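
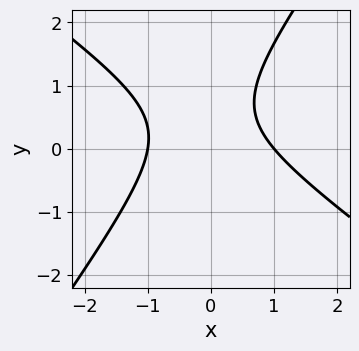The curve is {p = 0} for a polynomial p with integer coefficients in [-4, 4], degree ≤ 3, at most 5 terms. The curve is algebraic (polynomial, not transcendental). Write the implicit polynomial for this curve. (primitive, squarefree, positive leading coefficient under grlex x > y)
(a) deg p = 2.
(b) From the visible intercepts: the curve avoids every integer y-axis point in the box; among the integer gridlines, it crosses the x-axis at x ∈ {-1, 1}.
(c) These observations pin down the coefficients.

3*x^2 + 2*x*y - 3*y^2 + 3*y - 3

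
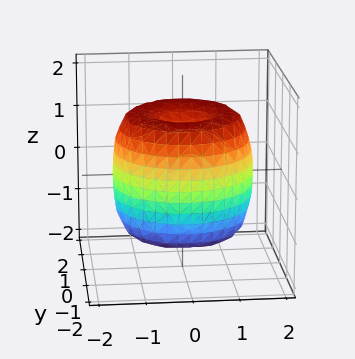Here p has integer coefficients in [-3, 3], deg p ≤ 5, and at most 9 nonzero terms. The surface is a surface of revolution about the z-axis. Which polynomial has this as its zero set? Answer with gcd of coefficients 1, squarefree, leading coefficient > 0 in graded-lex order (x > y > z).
x^4 + 2*x^2*y^2 + y^4 - 2*x^2 - 2*y^2 + z^2 - 1

1. Degree: no degree-3 surface has this shape, so deg p = 4.
2. Symmetries: every cross-section ⟂ z is a circle, so x, y appear only via x² + y².
3. From the visible intercepts: a circular section at z = 1 has radius between 1 and 2; among the integer gridlines, it crosses the z-axis at z ∈ {-1, 1}.
4. The integer polynomial consistent with all of this is the stated p.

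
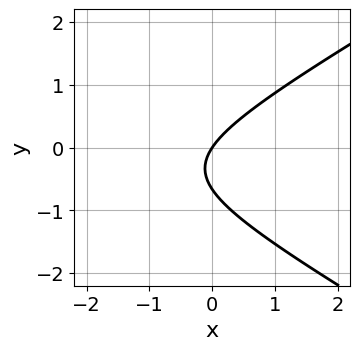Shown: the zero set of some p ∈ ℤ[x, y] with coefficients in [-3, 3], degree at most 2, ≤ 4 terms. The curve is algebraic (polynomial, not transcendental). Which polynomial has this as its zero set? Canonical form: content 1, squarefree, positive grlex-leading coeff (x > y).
x^2 - 3*y^2 + 3*x - 2*y

deg p = 2. The shape is more complex than any degree-1 curve.
Against the integer gridlines: one y-axis crossing is at y = 0; it meets the x-axis at x = 0 (among the integer gridlines).
These observations pin down the coefficients.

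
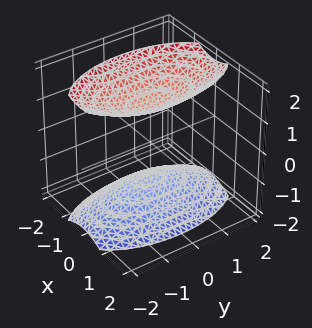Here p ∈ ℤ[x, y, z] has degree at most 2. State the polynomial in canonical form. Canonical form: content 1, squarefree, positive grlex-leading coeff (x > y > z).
3*x^2 + y^2 - 2*z^2 + 3

The picture has 2 separate pieces. Treating them together as one polynomial.
The degree is 2 — two separate bowl-shaped sheets opening away from each other; a quadric.
Symmetries: the z ↦ −z reflection is a symmetry, so z appears only in even powers; it's symmetric under x → −x, forcing even powers of x; mirror symmetry y ↦ −y ⇒ only even powers of y.
Observable constraints: no y-intercept at any integer in the box; the surface avoids every integer x-axis point in the box.
Fitting integer coefficients to these (and the overall shape) gives p.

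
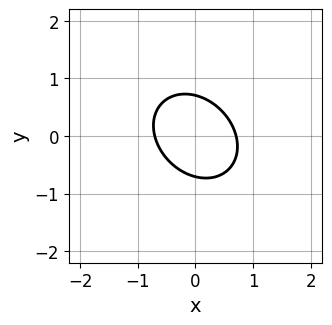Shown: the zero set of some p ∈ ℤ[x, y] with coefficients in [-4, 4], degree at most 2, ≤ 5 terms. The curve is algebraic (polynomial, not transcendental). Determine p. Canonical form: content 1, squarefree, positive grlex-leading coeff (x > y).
2*x^2 + x*y + 2*y^2 - 1

First, deg p = 2. No degree-1 curve has this shape.
Finally, solving for integer coefficients yields p as stated.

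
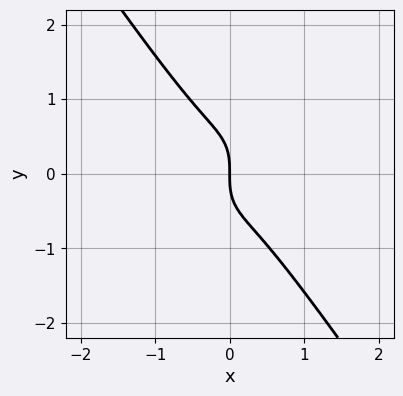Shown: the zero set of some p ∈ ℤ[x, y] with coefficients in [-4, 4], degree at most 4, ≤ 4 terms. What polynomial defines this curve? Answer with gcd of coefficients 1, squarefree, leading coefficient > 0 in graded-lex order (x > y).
3*x^3 + y^3 + x

(a) Degree: a generic line meets the curve in up to 3 points, so deg p = 3.
(b) Checking where it meets the axes: it meets the y-axis at y = 0 (among the integer gridlines); it crosses the x-axis at the gridline x = 0.
(c) Together with the visible shape, these determine p as stated.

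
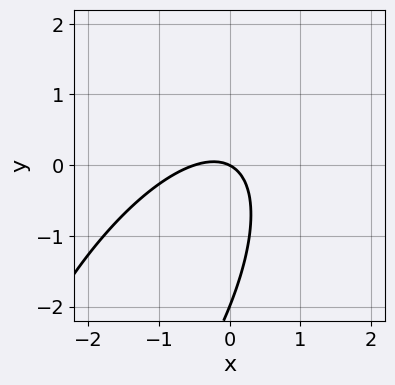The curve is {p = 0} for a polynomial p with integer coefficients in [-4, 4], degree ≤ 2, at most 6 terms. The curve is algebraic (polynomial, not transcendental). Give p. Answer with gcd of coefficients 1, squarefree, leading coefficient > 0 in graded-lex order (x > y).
2*x^2 - 2*x*y + y^2 + x + 2*y

Degree: a generic line meets the curve in up to 2 points, so deg p = 2.
From the visible intercepts: the y-axis gridline crossings are at y ∈ {-2, 0}; one x-axis crossing is at x = 0.
Fitting integer coefficients to these (and the overall shape) gives p.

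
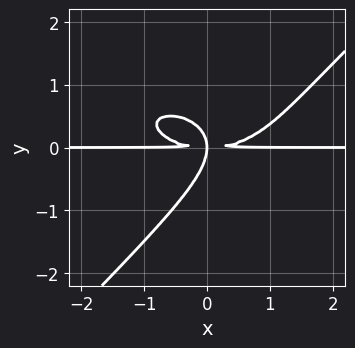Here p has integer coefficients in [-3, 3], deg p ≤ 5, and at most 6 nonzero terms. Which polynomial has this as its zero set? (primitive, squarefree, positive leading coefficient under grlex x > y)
x^3*y + 2*x*y^3 - 3*y^4 - 3*x*y^2

First, deg p = 4. No degree-3 curve has this shape.
Next, checking where it meets the axes: the visible x-axis segment lies entirely on the curve.
Finally, assembling these constraints gives the stated polynomial.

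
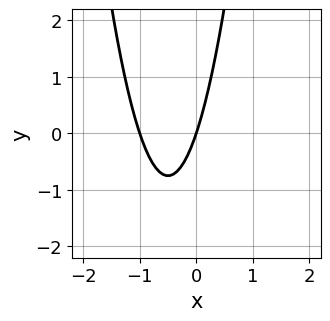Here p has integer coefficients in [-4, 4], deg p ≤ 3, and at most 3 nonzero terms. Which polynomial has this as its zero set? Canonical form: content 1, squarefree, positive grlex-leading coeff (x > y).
deg p = 2. A generic line meets the curve in up to 2 points.
Against the integer gridlines: among the integer gridlines, it crosses the x-axis at x ∈ {-1, 0}; it crosses the y-axis at the gridline y = 0.
Together with the visible shape, these determine p as stated.

3*x^2 + 3*x - y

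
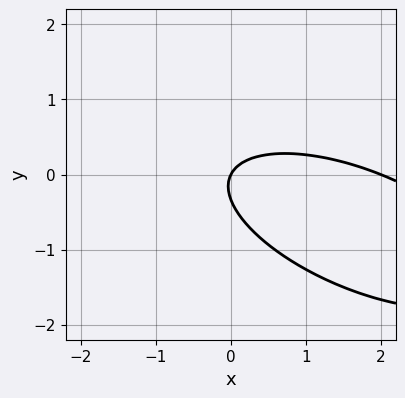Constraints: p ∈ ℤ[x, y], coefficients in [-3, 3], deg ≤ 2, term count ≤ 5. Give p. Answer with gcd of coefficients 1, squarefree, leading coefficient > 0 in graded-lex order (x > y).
1. The degree is 2 — a generic line meets the curve in up to 2 points.
2. Observable constraints: the x-axis gridline crossings are at x ∈ {0, 2}; it crosses the y-axis at the gridline y = 0.
3. The integer polynomial consistent with all of this is the stated p.

x^2 + 2*x*y + 3*y^2 - 2*x + y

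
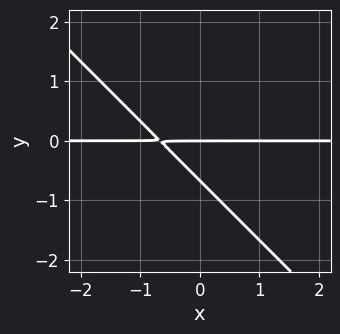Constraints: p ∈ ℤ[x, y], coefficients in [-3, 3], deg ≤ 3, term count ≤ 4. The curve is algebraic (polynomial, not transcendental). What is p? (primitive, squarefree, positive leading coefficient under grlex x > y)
3*x*y + 3*y^2 + 2*y

(a) Degree: a generic line meets the curve in up to 2 points, so deg p = 2.
(b) Against the integer gridlines: it crosses the y-axis at the gridline y = 0; every point of the x-axis in the box is on the curve.
(c) Matching integer coefficients to the picture gives p.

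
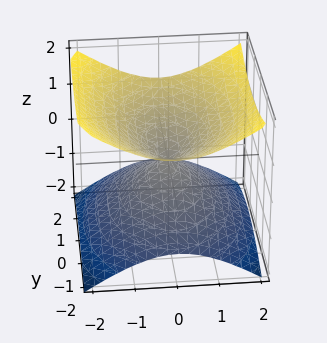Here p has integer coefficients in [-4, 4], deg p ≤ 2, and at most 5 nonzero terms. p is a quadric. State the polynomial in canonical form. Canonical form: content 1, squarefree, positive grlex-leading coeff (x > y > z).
1. The degree is 2 — a double cone through the origin; a quadric.
2. Symmetries: it's symmetric under x → −x, forcing even powers of x; mirror symmetry y ↦ −y ⇒ only even powers of y; it's symmetric under z → −z, forcing even powers of z.
3. Observable constraints: it crosses the y-axis at the gridline y = 0; it meets the z-axis at z = 0 (among the integer gridlines); it crosses the x-axis at the gridline x = 0.
4. These observations pin down the coefficients.

2*x^2 + y^2 - 3*z^2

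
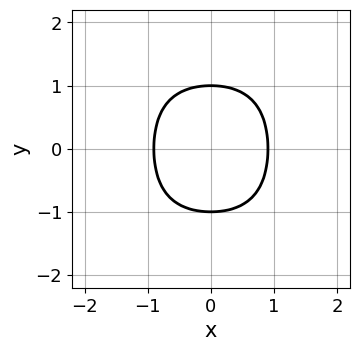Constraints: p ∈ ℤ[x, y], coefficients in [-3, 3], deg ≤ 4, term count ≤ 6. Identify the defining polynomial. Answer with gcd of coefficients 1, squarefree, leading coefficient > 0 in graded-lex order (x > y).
3*x^4 + 3*x^2*y^2 + 2*y^4 - 2

(a) deg p = 4.
(b) Symmetries: the y ↦ −y reflection is a symmetry, so y appears only in even powers; it's symmetric under x → −x, forcing even powers of x.
(c) From the visible intercepts: the y-axis gridline crossings are at y ∈ {-1, 1}.
(d) These observations pin down the coefficients.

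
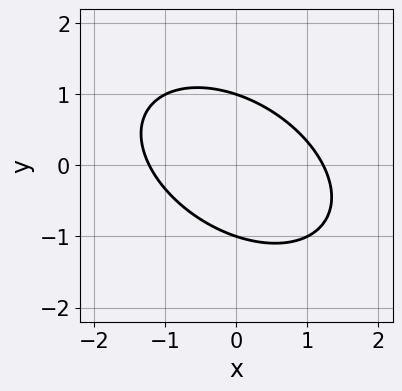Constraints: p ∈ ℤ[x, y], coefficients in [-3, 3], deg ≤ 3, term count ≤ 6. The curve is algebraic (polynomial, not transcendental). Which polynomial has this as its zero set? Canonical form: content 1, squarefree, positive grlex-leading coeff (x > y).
First, degree: the shape is more complex than any degree-1 curve, so deg p = 2.
Next, from the visible intercepts: the y-axis gridline crossings are at y ∈ {-1, 1}.
Finally, solving for integer coefficients yields p as stated.

2*x^2 + 2*x*y + 3*y^2 - 3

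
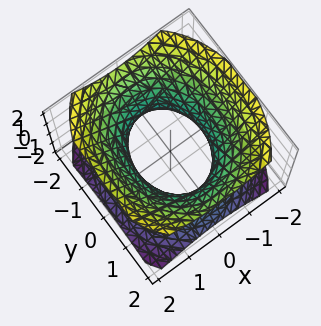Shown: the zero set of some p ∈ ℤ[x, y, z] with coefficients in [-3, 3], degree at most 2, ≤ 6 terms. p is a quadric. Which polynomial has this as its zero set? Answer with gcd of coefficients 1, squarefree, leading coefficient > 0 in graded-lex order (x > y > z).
First, the degree is 2 — one connected sheet with a waist; a quadric.
Then, symmetries: mirror symmetry y ↦ −y ⇒ only even powers of y; mirror symmetry z ↦ −z ⇒ only even powers of z; it's symmetric under x → −x, forcing even powers of x.
Then, reading off the gridlines: among the integer gridlines, it crosses the x-axis at x ∈ {-1, 1}; no z-intercept at any integer in the box.
Finally, assembling these constraints gives the stated polynomial.

3*x^2 + 2*y^2 - 3*z^2 - 3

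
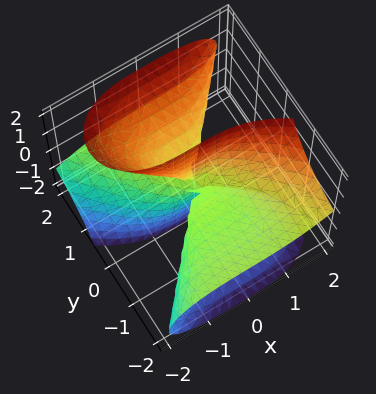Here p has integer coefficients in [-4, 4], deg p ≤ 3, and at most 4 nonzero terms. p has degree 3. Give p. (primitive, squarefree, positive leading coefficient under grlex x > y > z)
x^3 - 3*y^2*z + 3*y*z^2

(a) deg p = 3.
(b) From the axis intercepts and sections: every point of the z-axis in the box is on the surface; it crosses the x-axis at the gridline x = 0.
(c) These observations pin down the coefficients.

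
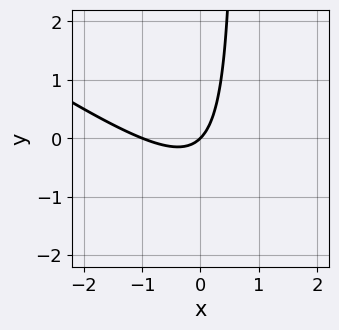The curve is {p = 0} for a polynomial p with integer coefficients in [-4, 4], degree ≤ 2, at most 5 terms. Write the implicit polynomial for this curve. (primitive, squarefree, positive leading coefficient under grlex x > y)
2*x^2 + 3*x*y + 2*x - 2*y

(a) deg p = 2. No degree-1 curve has this shape.
(b) From the visible intercepts: the x-axis gridline crossings are at x ∈ {-1, 0}; it crosses the y-axis at the gridline y = 0.
(c) Matching integer coefficients to the picture gives p.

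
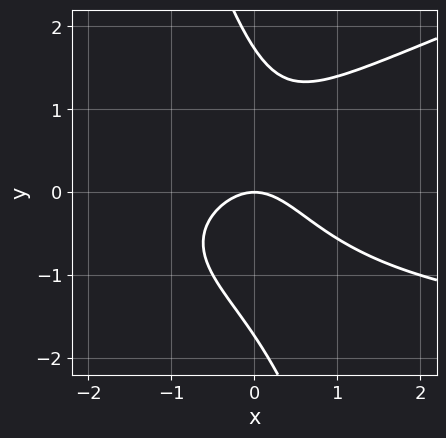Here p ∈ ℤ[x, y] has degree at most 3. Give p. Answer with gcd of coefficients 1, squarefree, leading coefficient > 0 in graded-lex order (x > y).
x^2*y - 3*x*y^2 - y^3 + 3*x^2 + 3*y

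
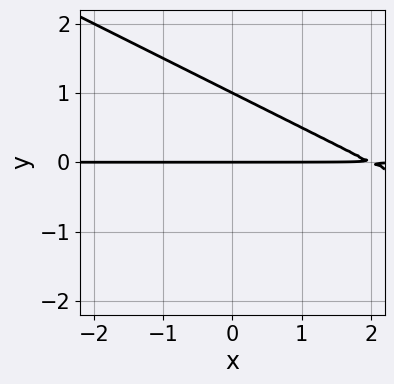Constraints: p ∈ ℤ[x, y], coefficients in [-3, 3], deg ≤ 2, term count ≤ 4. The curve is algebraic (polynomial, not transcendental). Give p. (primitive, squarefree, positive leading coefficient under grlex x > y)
x*y + 2*y^2 - 2*y

(a) The degree is 2 — the shape is more complex than any degree-1 curve.
(b) From the visible intercepts: every point of the x-axis in the box is on the curve; the y-axis gridline crossings are at y ∈ {0, 1}.
(c) Matching integer coefficients to the picture gives p.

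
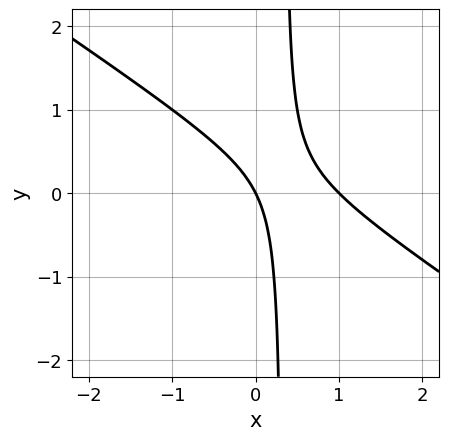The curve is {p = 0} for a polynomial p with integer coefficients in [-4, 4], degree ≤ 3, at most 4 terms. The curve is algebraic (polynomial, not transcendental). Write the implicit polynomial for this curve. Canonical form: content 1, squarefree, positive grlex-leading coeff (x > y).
1. The degree is 2 — the shape is more complex than any degree-1 curve.
2. Observable constraints: among the integer gridlines, it crosses the x-axis at x ∈ {0, 1}; it meets the y-axis at y = 0 (among the integer gridlines).
3. Solving for integer coefficients yields p as stated.

2*x^2 + 3*x*y - 2*x - y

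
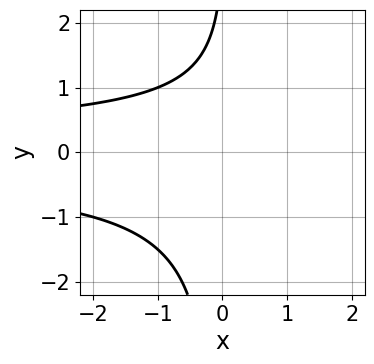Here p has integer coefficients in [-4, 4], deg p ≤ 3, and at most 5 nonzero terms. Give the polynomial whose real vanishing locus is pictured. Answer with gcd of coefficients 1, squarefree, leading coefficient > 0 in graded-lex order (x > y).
2*x*y^2 - y + 3

(a) The degree is 3 — no degree-2 curve has this shape.
(b) From the visible intercepts: no x-intercept at any integer in the box; the curve avoids every integer y-axis point in the box.
(c) The integer polynomial consistent with all of this is the stated p.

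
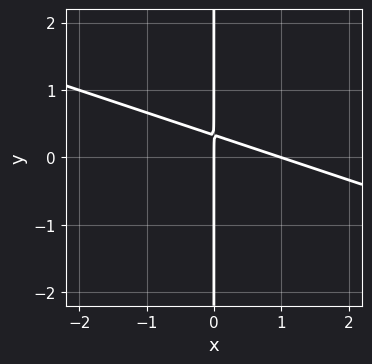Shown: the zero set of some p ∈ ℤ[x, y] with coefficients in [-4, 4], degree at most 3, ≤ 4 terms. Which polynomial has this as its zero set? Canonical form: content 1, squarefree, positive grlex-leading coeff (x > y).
x^2 + 3*x*y - x

1. Degree: the shape is more complex than any degree-1 curve, so deg p = 2.
2. Observable constraints: among the integer gridlines, it crosses the x-axis at x ∈ {0, 1}; the visible y-axis segment lies entirely on the curve.
3. Fitting integer coefficients to these (and the overall shape) gives p.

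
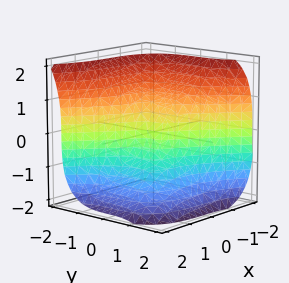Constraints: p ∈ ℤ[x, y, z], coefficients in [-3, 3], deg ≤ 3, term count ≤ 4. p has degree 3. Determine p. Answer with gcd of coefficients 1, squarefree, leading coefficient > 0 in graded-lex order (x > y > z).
2*x^3 + 3*y^3 + 2*z^3 + x

The degree is 3 — a generic line meets the surface in up to 3 points.
Checking where it meets the axes: it meets the x-axis at x = 0 (among the integer gridlines); it crosses the z-axis at the gridline z = 0; one y-axis crossing is at y = 0.
These observations pin down the coefficients.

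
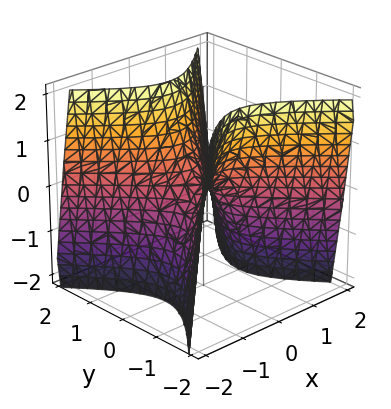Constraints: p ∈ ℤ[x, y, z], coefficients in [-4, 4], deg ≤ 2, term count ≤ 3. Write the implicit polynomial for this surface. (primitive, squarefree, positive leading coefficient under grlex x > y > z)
(a) Degree: a saddle surface; a quadric, so deg p = 2.
(b) Symmetries: mirror symmetry y ↦ −y ⇒ only even powers of y; mirror symmetry x ↦ −x ⇒ only even powers of x.
(c) Reading off the gridlines: one x-axis crossing is at x = 0; it meets the y-axis at y = 0 (among the integer gridlines); it meets the z-axis at z = 0 (among the integer gridlines).
(d) Solving for integer coefficients yields p as stated.

2*x^2 - 2*y^2 + z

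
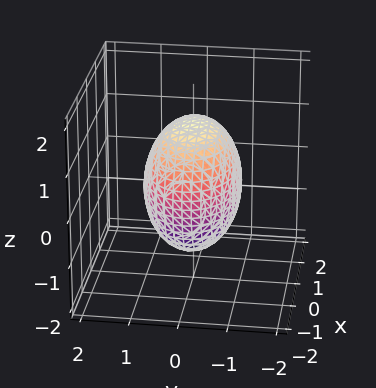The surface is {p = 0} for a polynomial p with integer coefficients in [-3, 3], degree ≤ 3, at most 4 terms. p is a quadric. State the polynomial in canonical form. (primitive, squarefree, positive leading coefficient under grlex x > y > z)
First, deg p = 2.
Then, symmetries: it's symmetric under x → −x, forcing even powers of x; it's symmetric under z → −z, forcing even powers of z; the y ↦ −y reflection is a symmetry, so y appears only in even powers.
Then, from the visible intercepts: the y-axis gridline crossings are at y ∈ {-1, 1}.
Finally, putting this together gives p.

x^2 + 2*y^2 + z^2 - 2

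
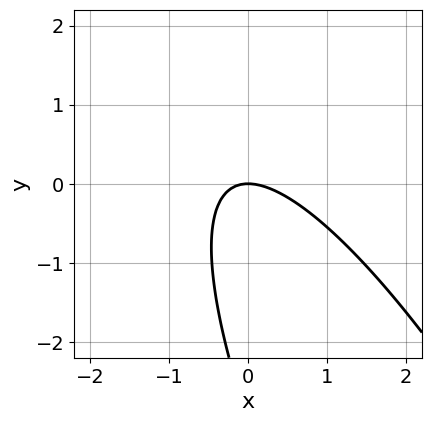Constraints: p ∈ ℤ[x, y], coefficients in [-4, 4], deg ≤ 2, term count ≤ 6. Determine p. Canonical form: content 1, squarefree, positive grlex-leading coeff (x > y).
3*x^2 + 3*x*y + y^2 + 3*y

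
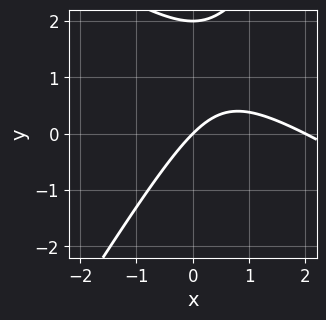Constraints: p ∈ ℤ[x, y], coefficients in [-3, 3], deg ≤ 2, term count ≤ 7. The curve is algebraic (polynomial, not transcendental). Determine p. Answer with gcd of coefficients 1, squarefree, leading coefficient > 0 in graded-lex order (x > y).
x^2 + x*y - y^2 - 2*x + 2*y

The degree is 2 — a generic line meets the curve in up to 2 points.
Checking where it meets the axes: the y-axis gridline crossings are at y ∈ {0, 2}; among the integer gridlines, it crosses the x-axis at x ∈ {0, 2}.
Together with the visible shape, these determine p as stated.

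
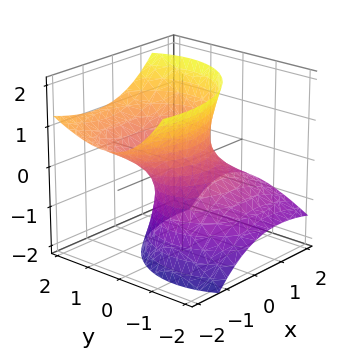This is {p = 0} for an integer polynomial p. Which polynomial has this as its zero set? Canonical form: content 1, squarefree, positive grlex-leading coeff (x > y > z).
2*x^2 + 3*x*z + 3*y^2 - 3*y*z - 2*z^2 - 2

First, the degree is 2 — a generic line meets the surface in up to 2 points.
Then, checking where it meets the axes: the x-axis gridline crossings are at x ∈ {-1, 1}; the surface avoids every integer z-axis point in the box.
Finally, solving for integer coefficients yields p as stated.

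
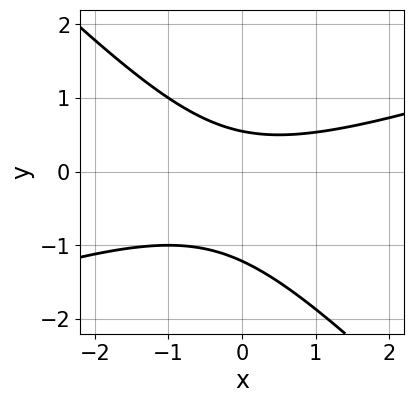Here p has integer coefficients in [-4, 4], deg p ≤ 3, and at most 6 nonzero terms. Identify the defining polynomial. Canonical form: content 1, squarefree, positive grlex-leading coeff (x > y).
x^2 - 2*x*y - 3*y^2 - 2*y + 2

1. Degree: a generic line meets the curve in up to 2 points, so deg p = 2.
2. Against the integer gridlines: no x-intercept at any integer in the box.
3. Matching integer coefficients to the picture gives p.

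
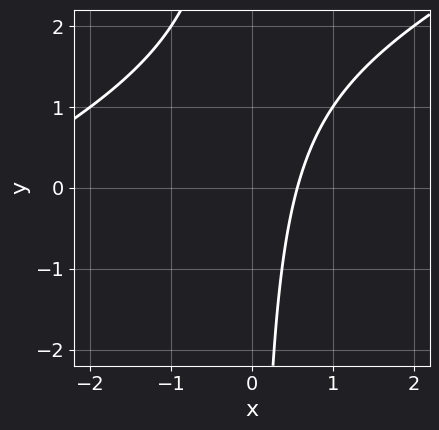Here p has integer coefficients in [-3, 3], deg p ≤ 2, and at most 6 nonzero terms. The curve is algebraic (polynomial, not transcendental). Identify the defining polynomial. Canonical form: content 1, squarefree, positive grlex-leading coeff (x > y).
x^2 - 2*x*y + 3*x - 2

(a) The degree is 2 — a generic line meets the curve in up to 2 points.
(b) Observable constraints: the curve avoids every integer y-axis point in the box.
(c) Matching integer coefficients to the picture gives p.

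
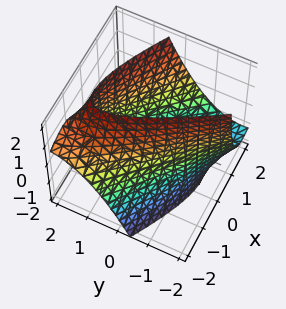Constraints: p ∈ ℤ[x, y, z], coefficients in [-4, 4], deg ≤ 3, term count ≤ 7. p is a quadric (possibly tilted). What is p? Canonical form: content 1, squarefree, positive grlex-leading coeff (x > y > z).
x^2 + 2*x*y - x*z + y^2 - 2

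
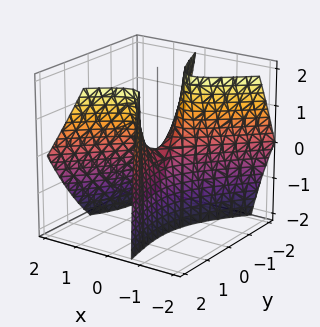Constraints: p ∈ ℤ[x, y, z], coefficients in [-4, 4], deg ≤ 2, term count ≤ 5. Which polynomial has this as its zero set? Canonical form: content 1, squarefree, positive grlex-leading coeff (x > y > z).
1. deg p = 2. No degree-1 surface has this shape.
2. From the axis intercepts and sections: it crosses the z-axis at the gridline z = 0; it crosses the y-axis at the gridline y = 0; one x-axis crossing is at x = 0.
3. Fitting integer coefficients to these (and the overall shape) gives p.

3*x^2 - 2*x*y + 2*x*z - y^2 + z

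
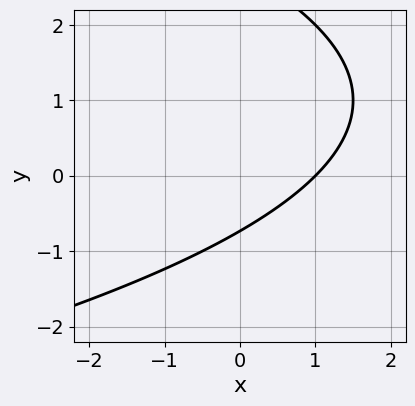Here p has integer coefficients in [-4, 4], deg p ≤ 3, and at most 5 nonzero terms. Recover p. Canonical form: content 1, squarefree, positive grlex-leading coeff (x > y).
deg p = 2.
Observable constraints: it crosses the x-axis at the gridline x = 1.
Assembling these constraints gives the stated polynomial.

y^2 + 2*x - 2*y - 2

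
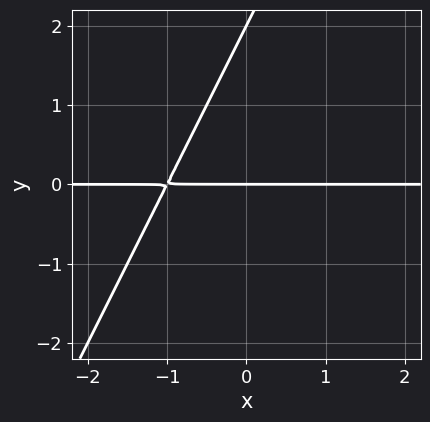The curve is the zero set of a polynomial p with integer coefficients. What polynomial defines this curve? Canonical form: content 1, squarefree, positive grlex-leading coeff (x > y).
Degree: no degree-1 curve has this shape, so deg p = 2.
From the axis intercepts and sections: the visible x-axis segment lies entirely on the curve; the y-axis gridline crossings are at y ∈ {0, 2}.
These observations pin down the coefficients.

2*x*y - y^2 + 2*y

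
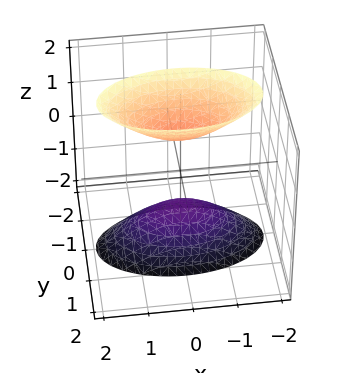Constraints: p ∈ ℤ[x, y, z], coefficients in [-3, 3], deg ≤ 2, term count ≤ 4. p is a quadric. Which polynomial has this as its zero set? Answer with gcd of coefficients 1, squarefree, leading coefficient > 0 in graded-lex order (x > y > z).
x^2 + 3*y^2 - z^2 + 1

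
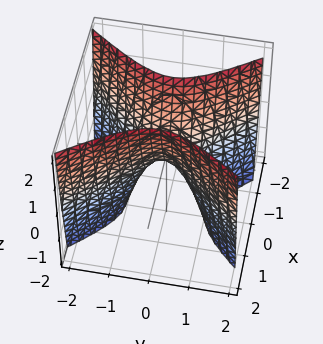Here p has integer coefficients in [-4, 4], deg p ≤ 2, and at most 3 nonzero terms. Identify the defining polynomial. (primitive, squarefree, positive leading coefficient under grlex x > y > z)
3*x^2 - 2*y^2 - z

The degree is 2 — a hyperbolic paraboloid; a quadric.
Symmetries: mirror symmetry y ↦ −y ⇒ only even powers of y; the x ↦ −x reflection is a symmetry, so x appears only in even powers.
From the axis intercepts and sections: it meets the y-axis at y = 0 (among the integer gridlines); it meets the x-axis at x = 0 (among the integer gridlines); it crosses the z-axis at the gridline z = 0.
Solving for integer coefficients yields p as stated.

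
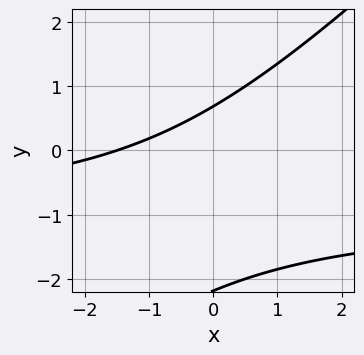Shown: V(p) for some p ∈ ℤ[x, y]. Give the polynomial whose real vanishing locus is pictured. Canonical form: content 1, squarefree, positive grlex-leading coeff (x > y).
2*x*y - 2*y^2 + 2*x - 3*y + 3

Degree: a generic line meets the curve in up to 2 points, so deg p = 2.
The integer polynomial consistent with all of this is the stated p.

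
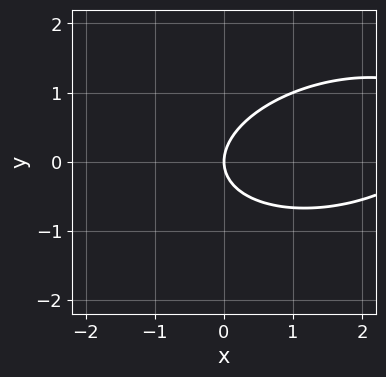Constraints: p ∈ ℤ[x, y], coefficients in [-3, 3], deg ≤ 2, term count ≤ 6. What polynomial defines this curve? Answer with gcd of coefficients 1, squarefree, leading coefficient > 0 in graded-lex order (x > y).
(a) The degree is 2 — no degree-1 curve has this shape.
(b) Against the integer gridlines: one x-axis crossing is at x = 0; one y-axis crossing is at y = 0.
(c) Fitting integer coefficients to these (and the overall shape) gives p.

x^2 - x*y + 3*y^2 - 3*x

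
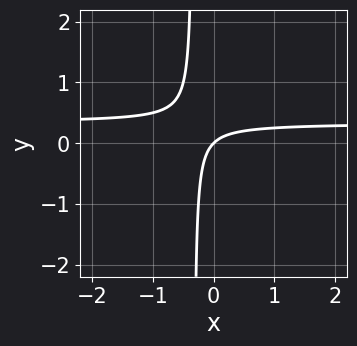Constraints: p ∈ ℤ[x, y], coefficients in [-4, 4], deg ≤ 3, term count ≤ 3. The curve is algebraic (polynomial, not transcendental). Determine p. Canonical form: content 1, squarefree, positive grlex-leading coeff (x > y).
First, deg p = 2.
Next, observable constraints: one y-axis crossing is at y = 0; it crosses the x-axis at the gridline x = 0.
Finally, assembling these constraints gives the stated polynomial.

3*x*y - x + y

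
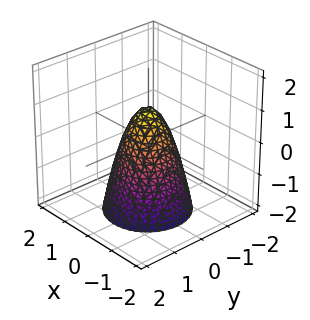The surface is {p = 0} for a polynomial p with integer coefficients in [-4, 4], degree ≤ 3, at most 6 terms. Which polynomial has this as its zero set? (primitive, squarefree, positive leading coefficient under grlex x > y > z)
(a) deg p = 2. No degree-1 surface has this shape.
(b) By symmetry, the z-axis is an axis of rotation, so x and y enter only as x² + y².
(c) Checking where it meets the axes: a circular section at z = -2 has radius between 1 and 2; it meets the z-axis at z = 1 (among the integer gridlines).
(d) Fitting integer coefficients to these (and the overall shape) gives p.

2*x^2 + 2*y^2 + z - 1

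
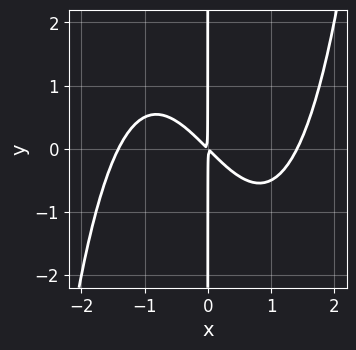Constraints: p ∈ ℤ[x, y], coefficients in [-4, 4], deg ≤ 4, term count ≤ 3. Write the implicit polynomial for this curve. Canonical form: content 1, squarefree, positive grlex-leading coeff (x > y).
(a) deg p = 4. The shape is more complex than any degree-3 curve.
(b) Observable constraints: the visible y-axis segment lies entirely on the curve.
(c) These observations pin down the coefficients.

x^4 - 2*x^2 - 2*x*y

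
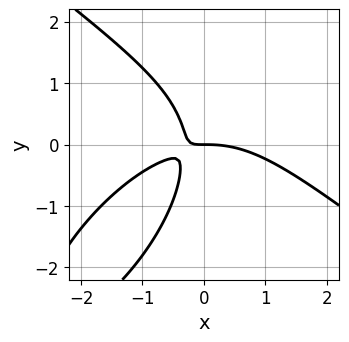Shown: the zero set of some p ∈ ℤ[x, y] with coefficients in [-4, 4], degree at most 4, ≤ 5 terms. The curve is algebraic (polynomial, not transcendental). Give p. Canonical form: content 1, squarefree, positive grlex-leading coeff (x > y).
1. Degree: the shape is more complex than any degree-2 curve, so deg p = 3.
2. Reading off the gridlines: it crosses the y-axis at the gridline y = 0; it crosses the x-axis at the gridline x = 0.
3. Together with the visible shape, these determine p as stated.

x^3 - x*y^2 + y^3 + 3*x*y + y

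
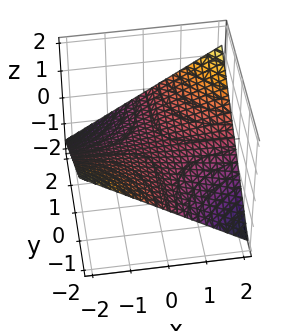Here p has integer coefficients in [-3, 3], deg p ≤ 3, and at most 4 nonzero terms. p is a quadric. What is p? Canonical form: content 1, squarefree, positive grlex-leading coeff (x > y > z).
deg p = 2.
From the visible intercepts: it crosses the z-axis at the gridline z = 0; the visible x-axis segment lies entirely on the surface.
Matching integer coefficients to the picture gives p.

x*y - 3*z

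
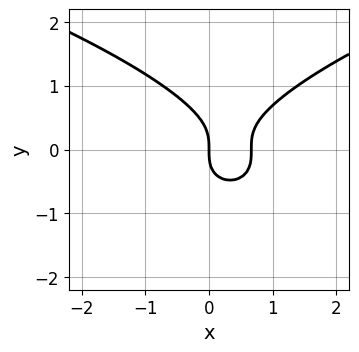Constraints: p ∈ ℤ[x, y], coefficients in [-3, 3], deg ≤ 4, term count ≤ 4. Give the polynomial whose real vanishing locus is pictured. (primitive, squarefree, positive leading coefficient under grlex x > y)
Degree: no degree-2 curve has this shape, so deg p = 3.
Reading off the gridlines: one y-axis crossing is at y = 0; it meets the x-axis at x = 0 (among the integer gridlines).
The integer polynomial consistent with all of this is the stated p.

3*y^3 - 3*x^2 + 2*x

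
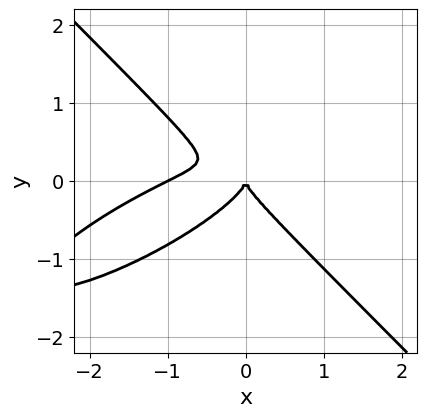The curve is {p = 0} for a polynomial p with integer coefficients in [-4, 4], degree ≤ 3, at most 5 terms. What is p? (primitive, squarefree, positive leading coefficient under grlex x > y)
First, deg p = 3. A generic line meets the curve in up to 3 points.
Next, observable constraints: it meets the y-axis at y = 0 (among the integer gridlines); among the integer gridlines, it crosses the x-axis at x ∈ {-1, 0}.
Finally, solving for integer coefficients yields p as stated.

x^3 - 2*x^2*y + 3*y^3 + x^2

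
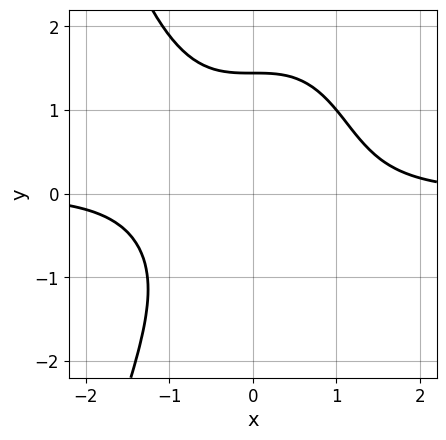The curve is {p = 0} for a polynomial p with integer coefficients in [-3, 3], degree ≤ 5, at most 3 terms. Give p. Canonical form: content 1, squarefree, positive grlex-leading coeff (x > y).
2*x^3*y + y^3 - 3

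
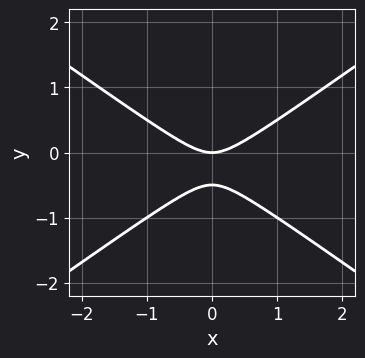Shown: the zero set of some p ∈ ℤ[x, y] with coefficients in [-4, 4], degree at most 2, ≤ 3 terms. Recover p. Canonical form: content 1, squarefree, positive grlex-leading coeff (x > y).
x^2 - 2*y^2 - y

deg p = 2. The shape is more complex than any degree-1 curve.
Symmetries: mirror symmetry x ↦ −x ⇒ only even powers of x.
From the axis intercepts and sections: one x-axis crossing is at x = 0; one y-axis crossing is at y = 0.
Putting this together gives p.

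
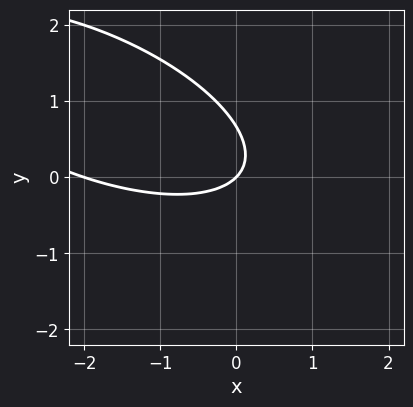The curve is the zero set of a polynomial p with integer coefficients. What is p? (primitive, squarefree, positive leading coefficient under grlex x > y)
x^2 + 2*x*y + 3*y^2 + 2*x - 2*y

1. deg p = 2. No degree-1 curve has this shape.
2. Against the integer gridlines: one y-axis crossing is at y = 0; among the integer gridlines, it crosses the x-axis at x ∈ {-2, 0}.
3. Assembling these constraints gives the stated polynomial.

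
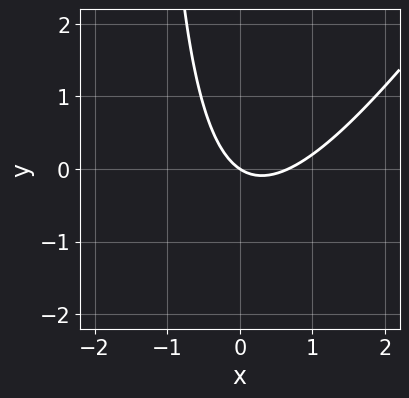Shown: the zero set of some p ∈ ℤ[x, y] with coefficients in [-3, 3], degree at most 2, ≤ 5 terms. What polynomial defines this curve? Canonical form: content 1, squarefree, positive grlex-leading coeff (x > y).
3*x^2 - 2*x*y - 2*x - 3*y

Degree: no degree-1 curve has this shape, so deg p = 2.
Checking where it meets the axes: it meets the x-axis at x = 0 (among the integer gridlines); one y-axis crossing is at y = 0.
The integer polynomial consistent with all of this is the stated p.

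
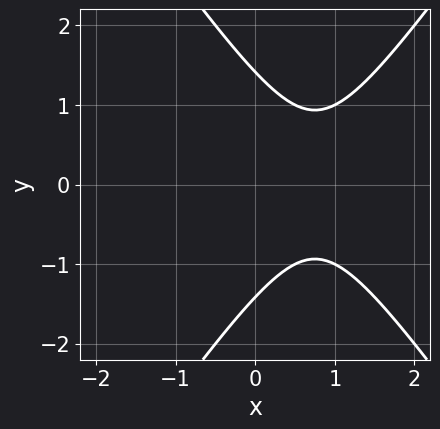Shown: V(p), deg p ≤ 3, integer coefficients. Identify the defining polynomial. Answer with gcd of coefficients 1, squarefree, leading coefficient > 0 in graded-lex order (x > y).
deg p = 2. The shape is more complex than any degree-1 curve.
Symmetries: the y ↦ −y reflection is a symmetry, so y appears only in even powers.
Reading off the gridlines: the curve avoids every integer x-axis point in the box.
Fitting integer coefficients to these (and the overall shape) gives p.

2*x^2 - y^2 - 3*x + 2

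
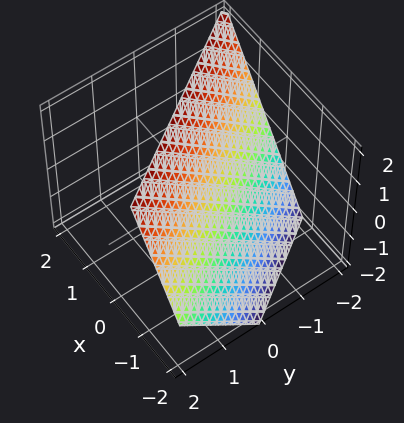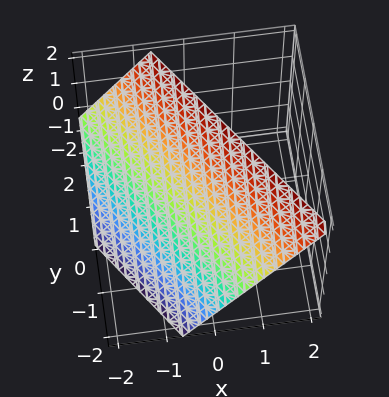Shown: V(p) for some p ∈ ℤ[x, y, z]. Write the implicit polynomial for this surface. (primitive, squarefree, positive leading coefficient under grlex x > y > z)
3*x + 2*y - 2*z + 2

(a) The degree is 1 — every cross-section is a straight line — this is a plane.
(b) From the axis intercepts and sections: it meets the z-axis at z = 1 (among the integer gridlines); it meets the y-axis at y = -1 (among the integer gridlines).
(c) These observations pin down the coefficients.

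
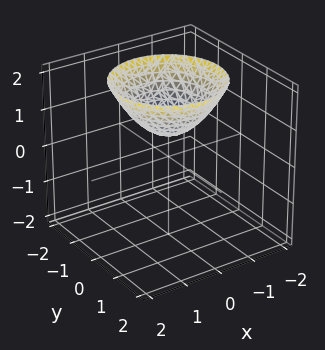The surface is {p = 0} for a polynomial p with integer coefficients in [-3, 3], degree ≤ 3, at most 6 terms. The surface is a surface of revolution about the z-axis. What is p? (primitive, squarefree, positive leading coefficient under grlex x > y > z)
2*x^2 + 2*y^2 - 3*z + 2

deg p = 2.
Symmetry: the surface is invariant under rotation about z: p = q(x² + y², z).
Reading off the gridlines: it misses every integer gridline on the x-axis; a circular section at z = 2 has radius between 1 and 2; it misses every integer gridline on the y-axis.
Matching integer coefficients to the picture gives p.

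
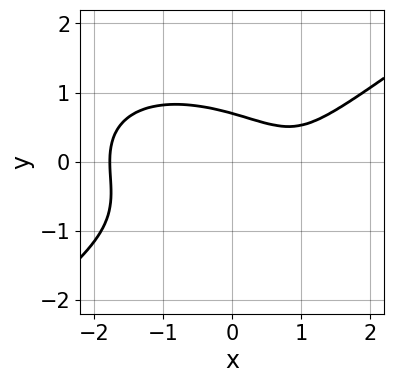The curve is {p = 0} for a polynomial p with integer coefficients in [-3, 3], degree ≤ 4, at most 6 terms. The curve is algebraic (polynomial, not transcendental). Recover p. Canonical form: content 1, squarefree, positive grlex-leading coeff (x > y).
x^3 - 3*y^3 - 2*y^2 - 2*x + 2

First, the degree is 3 — no degree-2 curve has this shape.
Finally, matching integer coefficients to the picture gives p.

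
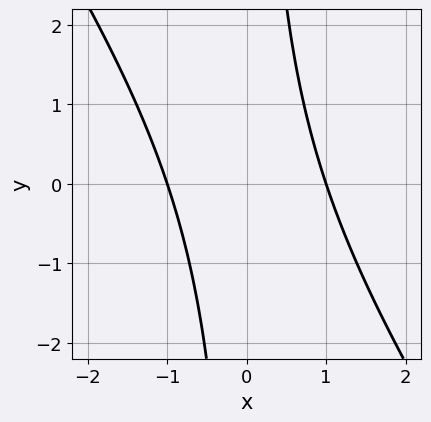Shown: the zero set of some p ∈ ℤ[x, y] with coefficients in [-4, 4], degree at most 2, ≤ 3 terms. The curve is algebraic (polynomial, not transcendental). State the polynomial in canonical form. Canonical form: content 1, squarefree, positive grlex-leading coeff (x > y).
First, degree: no degree-1 curve has this shape, so deg p = 2.
Next, from the axis intercepts and sections: the x-axis gridline crossings are at x ∈ {-1, 1}; the curve avoids every integer y-axis point in the box.
Finally, assembling these constraints gives the stated polynomial.

3*x^2 + 2*x*y - 3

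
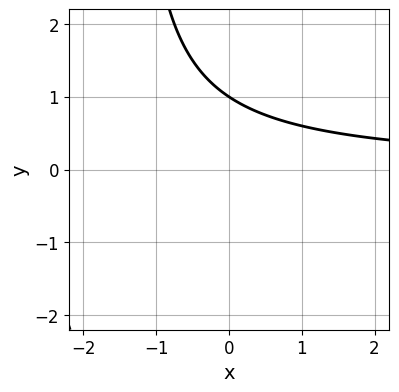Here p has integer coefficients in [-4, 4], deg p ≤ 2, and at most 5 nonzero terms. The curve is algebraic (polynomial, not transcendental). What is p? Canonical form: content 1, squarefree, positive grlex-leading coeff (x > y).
2*x*y + 3*y - 3

1. The degree is 2 — a generic line meets the curve in up to 2 points.
2. Reading off the gridlines: one y-axis crossing is at y = 1; no x-intercept at any integer in the box.
3. Solving for integer coefficients yields p as stated.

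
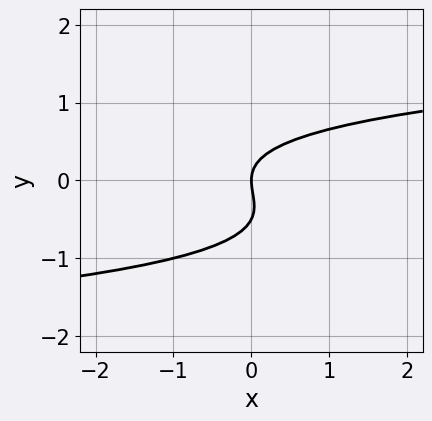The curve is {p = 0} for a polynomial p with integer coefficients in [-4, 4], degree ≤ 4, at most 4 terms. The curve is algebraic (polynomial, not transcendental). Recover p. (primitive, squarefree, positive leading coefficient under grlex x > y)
(a) The degree is 3 — the shape is more complex than any degree-2 curve.
(b) Against the integer gridlines: it crosses the x-axis at the gridline x = 0; one y-axis crossing is at y = 0.
(c) Fitting integer coefficients to these (and the overall shape) gives p.

2*y^3 + y^2 - x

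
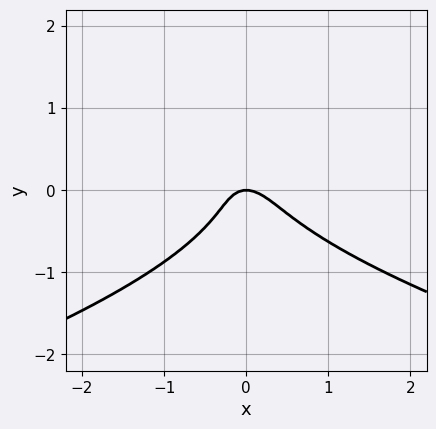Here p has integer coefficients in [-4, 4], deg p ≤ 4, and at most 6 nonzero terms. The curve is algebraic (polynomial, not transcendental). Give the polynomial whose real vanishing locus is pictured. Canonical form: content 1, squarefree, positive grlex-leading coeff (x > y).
3*y^3 + 2*x^2 + x*y + y

Degree: a generic line meets the curve in up to 3 points, so deg p = 3.
Observable constraints: it crosses the y-axis at the gridline y = 0; it crosses the x-axis at the gridline x = 0.
Solving for integer coefficients yields p as stated.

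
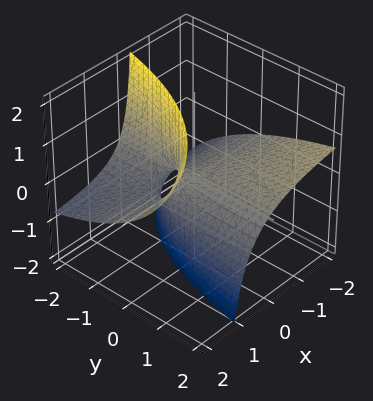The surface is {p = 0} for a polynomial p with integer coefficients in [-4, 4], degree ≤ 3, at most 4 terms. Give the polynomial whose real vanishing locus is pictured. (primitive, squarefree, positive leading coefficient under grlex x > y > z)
x*y - 2*x*z + y*z + z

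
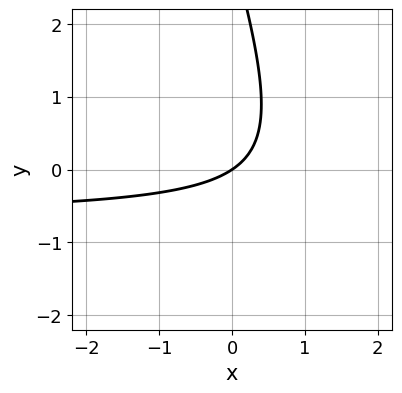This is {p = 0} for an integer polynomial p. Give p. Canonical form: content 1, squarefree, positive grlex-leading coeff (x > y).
3*x*y + y^2 + 2*x - 3*y

(a) Degree: a generic line meets the curve in up to 2 points, so deg p = 2.
(b) Checking where it meets the axes: it meets the y-axis at y = 0 (among the integer gridlines); it meets the x-axis at x = 0 (among the integer gridlines).
(c) Assembling these constraints gives the stated polynomial.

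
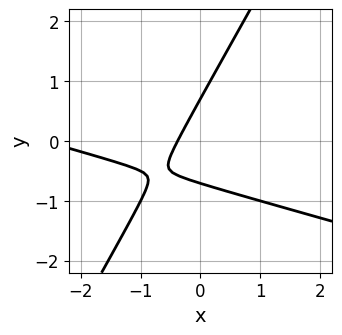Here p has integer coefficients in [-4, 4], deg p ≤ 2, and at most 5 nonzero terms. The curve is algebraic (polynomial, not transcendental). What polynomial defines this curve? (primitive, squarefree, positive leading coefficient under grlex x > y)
x^2 + 3*x*y - 2*y^2 + 3*x + 1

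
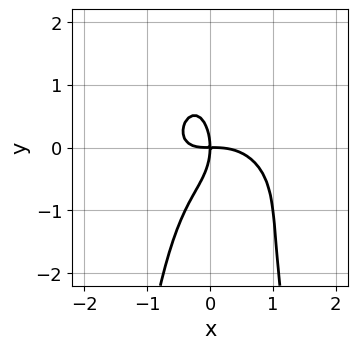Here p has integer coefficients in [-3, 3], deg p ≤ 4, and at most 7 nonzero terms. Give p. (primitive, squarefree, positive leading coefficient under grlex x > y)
2*x^4 + 3*x^2*y^2 + 2*x^2*y + y^3 + 2*x*y

(a) Degree: the shape is more complex than any degree-3 curve, so deg p = 4.
(b) Observable constraints: it meets the y-axis at y = 0 (among the integer gridlines); it crosses the x-axis at the gridline x = 0.
(c) Putting this together gives p.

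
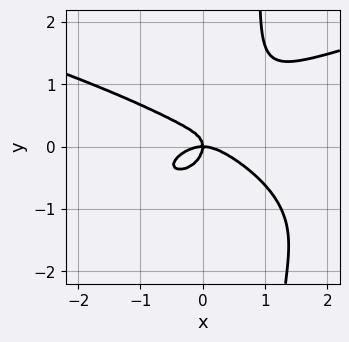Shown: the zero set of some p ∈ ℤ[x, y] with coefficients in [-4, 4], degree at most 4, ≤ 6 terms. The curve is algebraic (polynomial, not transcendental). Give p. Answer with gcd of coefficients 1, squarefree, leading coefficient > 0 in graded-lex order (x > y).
(a) Degree: no degree-3 curve has this shape, so deg p = 4.
(b) Checking where it meets the axes: it crosses the y-axis at the gridline y = 0; it meets the x-axis at x = 0 (among the integer gridlines).
(c) The integer polynomial consistent with all of this is the stated p.

2*x*y^3 - x^3 + x*y^2 - 2*y^3 - x*y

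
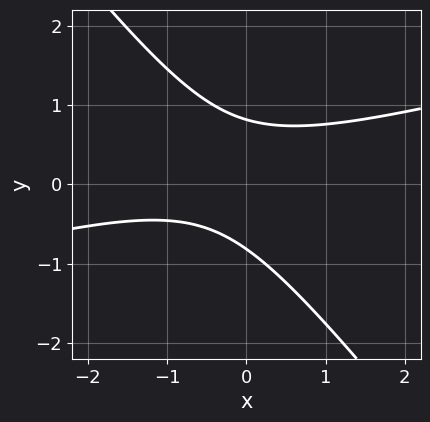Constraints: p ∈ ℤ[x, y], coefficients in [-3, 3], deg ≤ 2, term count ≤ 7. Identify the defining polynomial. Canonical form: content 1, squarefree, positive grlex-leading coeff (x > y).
x^2 - 3*x*y - 3*y^2 + x + 2

1. Degree: a generic line meets the curve in up to 2 points, so deg p = 2.
2. From the axis intercepts and sections: the curve avoids every integer x-axis point in the box.
3. Fitting integer coefficients to these (and the overall shape) gives p.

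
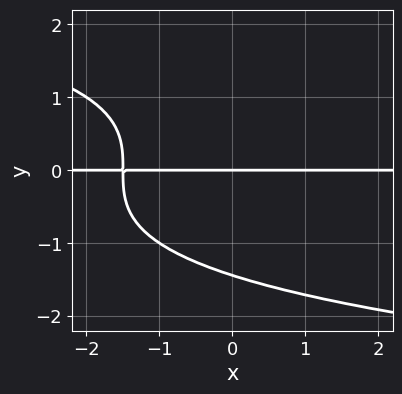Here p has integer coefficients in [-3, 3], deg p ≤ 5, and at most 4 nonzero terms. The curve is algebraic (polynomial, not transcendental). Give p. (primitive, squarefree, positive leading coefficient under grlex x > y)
y^4 + 2*x*y + 3*y

First, the degree is 4 — the shape is more complex than any degree-3 curve.
Then, observable constraints: every point of the x-axis in the box is on the curve; it crosses the y-axis at the gridline y = 0.
Finally, assembling these constraints gives the stated polynomial.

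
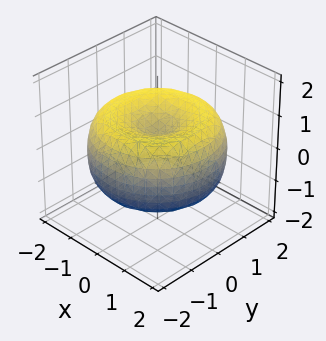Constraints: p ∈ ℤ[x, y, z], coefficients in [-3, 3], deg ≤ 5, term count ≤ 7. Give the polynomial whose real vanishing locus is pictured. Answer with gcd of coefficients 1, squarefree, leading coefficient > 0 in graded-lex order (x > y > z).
(a) Degree: the shape is more complex than any degree-3 surface, so deg p = 4.
(b) Symmetries: the surface is invariant under rotation about z: p = q(x² + y², z).
(c) Observable constraints: a circular section at z = 1 has radius exactly 1.
(d) Fitting integer coefficients to these (and the overall shape) gives p.

x^4 + 2*x^2*y^2 + y^4 - 3*x^2 - 3*y^2 + 3*z^2 - 1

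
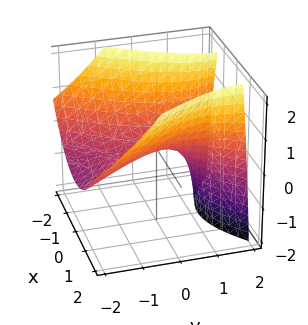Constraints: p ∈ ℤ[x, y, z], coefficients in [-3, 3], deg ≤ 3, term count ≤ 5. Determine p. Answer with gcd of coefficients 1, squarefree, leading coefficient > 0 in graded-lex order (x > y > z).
2*x^2 - y^2 + 2*y*z - 3*z

First, degree: a generic line meets the surface in up to 2 points, so deg p = 2.
Then, from the axis intercepts and sections: it meets the y-axis at y = 0 (among the integer gridlines); one x-axis crossing is at x = 0; one z-axis crossing is at z = 0.
Finally, solving for integer coefficients yields p as stated.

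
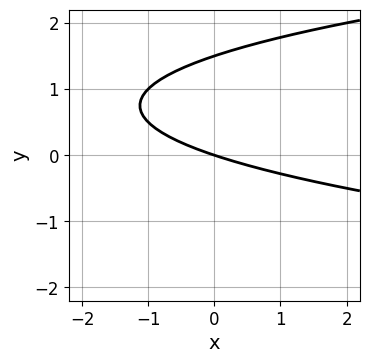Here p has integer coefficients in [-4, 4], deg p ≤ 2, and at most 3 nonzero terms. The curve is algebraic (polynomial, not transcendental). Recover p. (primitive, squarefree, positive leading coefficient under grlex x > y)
(a) Degree: no degree-1 curve has this shape, so deg p = 2.
(b) Against the integer gridlines: it meets the y-axis at y = 0 (among the integer gridlines); one x-axis crossing is at x = 0.
(c) These observations pin down the coefficients.

2*y^2 - x - 3*y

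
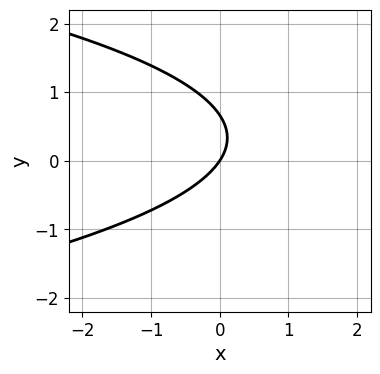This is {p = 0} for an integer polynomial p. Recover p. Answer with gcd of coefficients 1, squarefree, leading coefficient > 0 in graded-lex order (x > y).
(a) Degree: the shape is more complex than any degree-1 curve, so deg p = 2.
(b) Checking where it meets the axes: it meets the y-axis at y = 0 (among the integer gridlines); it crosses the x-axis at the gridline x = 0.
(c) Matching integer coefficients to the picture gives p.

3*y^2 + 3*x - 2*y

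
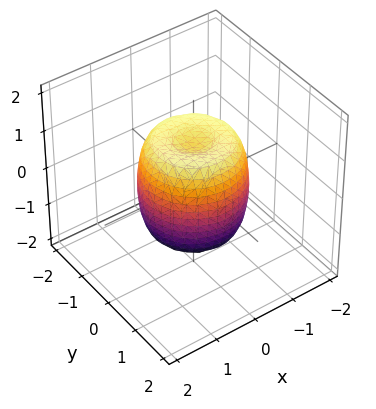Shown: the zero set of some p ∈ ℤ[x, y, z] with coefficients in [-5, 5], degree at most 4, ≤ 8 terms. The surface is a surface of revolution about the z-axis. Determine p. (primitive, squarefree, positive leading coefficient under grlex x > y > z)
2*x^4 + 4*x^2*y^2 + 2*y^4 - 2*x^2 - 2*y^2 + z^2 - 1

First, the degree is 4 — the shape is more complex than any degree-3 surface.
Next, symmetry: the surface is invariant under rotation about z: p = q(x² + y², z).
Next, from the visible intercepts: a circular section at z = 0 has radius between 1 and 2; among the integer gridlines, it crosses the z-axis at z ∈ {-1, 1}.
Finally, fitting integer coefficients to these (and the overall shape) gives p.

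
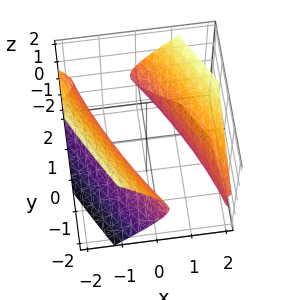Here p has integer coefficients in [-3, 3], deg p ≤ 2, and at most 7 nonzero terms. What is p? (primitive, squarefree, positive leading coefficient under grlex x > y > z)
(a) The picture has 2 separate pieces. They look like related sheets of one shape, so recover p as a whole.
(b) deg p = 2. The shape is more complex than any degree-1 surface.
(c) Against the integer gridlines: the x-axis gridline crossings are at x ∈ {-1, 1}; it misses every integer gridline on the z-axis.
(d) Putting this together gives p.

3*x^2 + 3*x*y + y^2 - 3*z^2 - 3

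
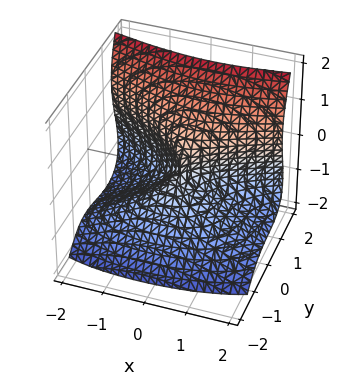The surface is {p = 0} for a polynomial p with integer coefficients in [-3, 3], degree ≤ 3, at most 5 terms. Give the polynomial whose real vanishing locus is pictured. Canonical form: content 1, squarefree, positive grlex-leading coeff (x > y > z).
First, deg p = 3. A generic line meets the surface in up to 3 points.
Then, observable constraints: it meets the z-axis at z = 0 (among the integer gridlines); it crosses the y-axis at the gridline y = 0.
Finally, these observations pin down the coefficients.

3*y^3 + 2*y^2*z - 2*z^3 - 2*x^2 + x*y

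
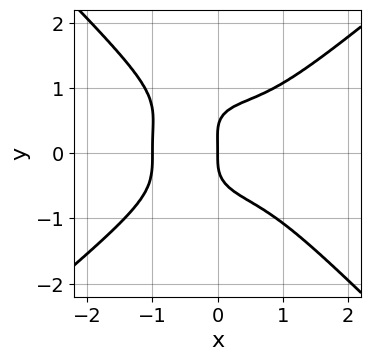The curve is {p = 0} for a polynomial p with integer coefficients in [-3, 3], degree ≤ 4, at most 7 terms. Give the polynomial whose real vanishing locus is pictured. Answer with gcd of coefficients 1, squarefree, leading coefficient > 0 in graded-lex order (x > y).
2*x^4 - x*y^3 - 3*y^4 + y^3 + 2*x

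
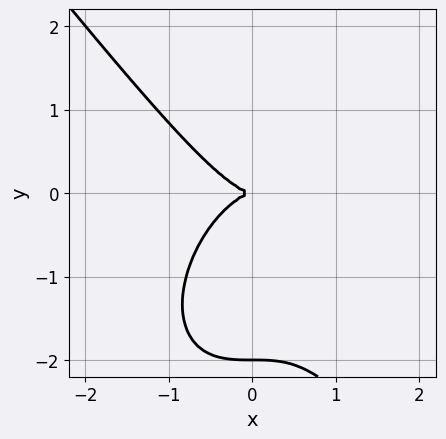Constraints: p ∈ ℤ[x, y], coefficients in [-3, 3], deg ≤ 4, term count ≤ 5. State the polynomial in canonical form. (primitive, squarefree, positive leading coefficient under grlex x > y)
First, deg p = 3. No degree-2 curve has this shape.
Next, observable constraints: the y-axis gridline crossings are at y ∈ {-2, 0}; it meets the x-axis at x = 0 (among the integer gridlines).
Finally, fitting integer coefficients to these (and the overall shape) gives p.

2*x^3 + y^3 + 2*y^2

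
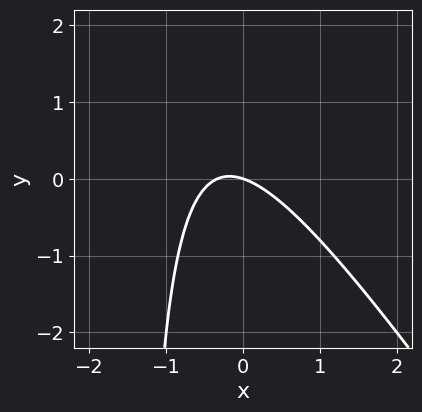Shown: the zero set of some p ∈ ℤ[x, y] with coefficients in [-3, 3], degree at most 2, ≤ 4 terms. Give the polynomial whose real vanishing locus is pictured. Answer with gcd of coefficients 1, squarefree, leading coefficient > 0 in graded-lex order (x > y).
3*x^2 + 2*x*y + x + 3*y

(a) Degree: a generic line meets the curve in up to 2 points, so deg p = 2.
(b) Observable constraints: one y-axis crossing is at y = 0; one x-axis crossing is at x = 0.
(c) Together with the visible shape, these determine p as stated.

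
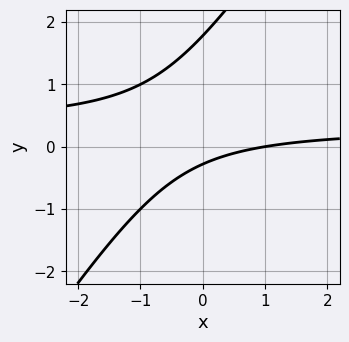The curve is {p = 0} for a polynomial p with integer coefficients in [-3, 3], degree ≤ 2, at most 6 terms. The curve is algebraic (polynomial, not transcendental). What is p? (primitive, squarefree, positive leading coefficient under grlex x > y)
3*x*y - 2*y^2 - x + 3*y + 1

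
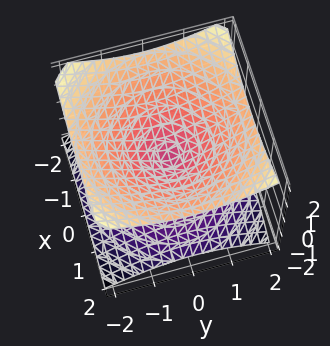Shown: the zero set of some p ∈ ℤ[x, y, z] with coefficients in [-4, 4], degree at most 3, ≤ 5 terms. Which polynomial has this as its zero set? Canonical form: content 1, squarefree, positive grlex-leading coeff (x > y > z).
x^2 + y^2 - 2*z^2

(a) deg p = 2.
(b) Symmetries: rotational symmetry about the z-axis ⇒ p depends on x, y only through x² + y²; it's symmetric under z → −z, forcing even powers of z.
(c) From the axis intercepts and sections: it crosses the z-axis at the gridline z = 0; a circular section at z = 1 has radius between 1 and 2.
(d) These observations pin down the coefficients.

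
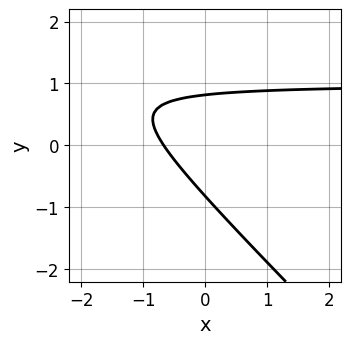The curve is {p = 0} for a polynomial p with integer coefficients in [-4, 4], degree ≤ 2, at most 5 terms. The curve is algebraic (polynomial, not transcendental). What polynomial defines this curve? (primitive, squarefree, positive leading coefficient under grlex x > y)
3*x*y + 3*y^2 - 3*x - 2

The degree is 2 — a generic line meets the curve in up to 2 points.
Solving for integer coefficients yields p as stated.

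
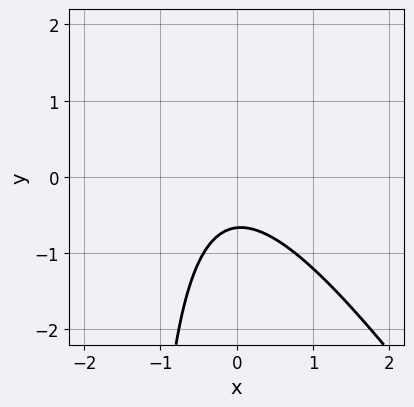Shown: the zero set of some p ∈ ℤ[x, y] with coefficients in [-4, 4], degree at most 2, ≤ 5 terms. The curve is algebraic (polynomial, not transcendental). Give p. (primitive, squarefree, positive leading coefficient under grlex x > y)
3*x^2 + 2*x*y + x + 3*y + 2

First, the degree is 2 — a generic line meets the curve in up to 2 points.
Then, checking where it meets the axes: it misses every integer gridline on the x-axis.
Finally, the integer polynomial consistent with all of this is the stated p.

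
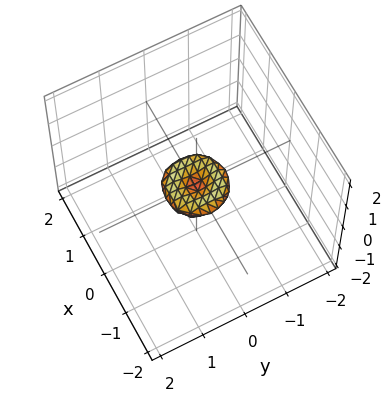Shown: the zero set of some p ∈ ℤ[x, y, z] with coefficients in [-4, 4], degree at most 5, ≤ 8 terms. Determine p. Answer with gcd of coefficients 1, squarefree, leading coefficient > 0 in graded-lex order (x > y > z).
2*x^4 + 4*x^2*y^2 + 2*y^4 - x^2 - y^2 + 3*z^2

The degree is 4 — no degree-3 surface has this shape.
Symmetries: rotational symmetry about the z-axis ⇒ p depends on x, y only through x² + y².
Reading off the gridlines: a circular section at z = 0 has radius between 0 and 1; it meets the y-axis at y = 0 (among the integer gridlines); one z-axis crossing is at z = 0; one x-axis crossing is at x = 0.
Fitting integer coefficients to these (and the overall shape) gives p.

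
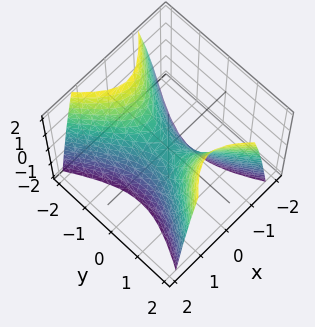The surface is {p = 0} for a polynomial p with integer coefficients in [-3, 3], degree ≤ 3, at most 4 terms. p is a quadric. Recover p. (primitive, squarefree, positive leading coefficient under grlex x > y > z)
2*x^2 - y^2 + z

The degree is 2 — a hyperbolic paraboloid; a quadric.
Symmetries: it's symmetric under x → −x, forcing even powers of x; mirror symmetry y ↦ −y ⇒ only even powers of y.
Observable constraints: it meets the z-axis at z = 0 (among the integer gridlines); it crosses the x-axis at the gridline x = 0; one y-axis crossing is at y = 0.
Assembling these constraints gives the stated polynomial.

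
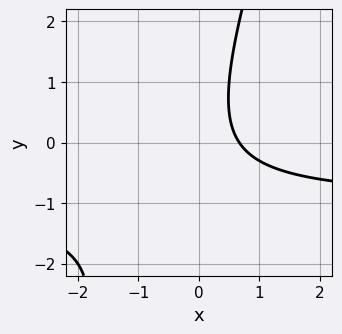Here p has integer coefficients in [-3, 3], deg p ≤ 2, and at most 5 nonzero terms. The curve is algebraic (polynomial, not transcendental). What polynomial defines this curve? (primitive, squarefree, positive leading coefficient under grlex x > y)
3*x*y - y^2 + 3*x - 2

Degree: the shape is more complex than any degree-1 curve, so deg p = 2.
From the axis intercepts and sections: the curve avoids every integer y-axis point in the box.
Matching integer coefficients to the picture gives p.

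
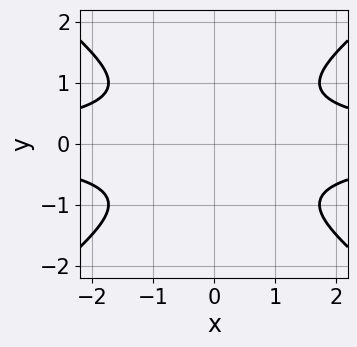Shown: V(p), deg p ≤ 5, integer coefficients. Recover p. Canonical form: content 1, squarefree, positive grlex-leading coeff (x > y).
2*x^2*y^2 - 3*y^4 - 3

(a) deg p = 4. The shape is more complex than any degree-3 curve.
(b) Symmetries: the x ↦ −x reflection is a symmetry, so x appears only in even powers; it's symmetric under y → −y, forcing even powers of y.
(c) Checking where it meets the axes: the curve avoids every integer x-axis point in the box; no y-intercept at any integer in the box.
(d) The integer polynomial consistent with all of this is the stated p.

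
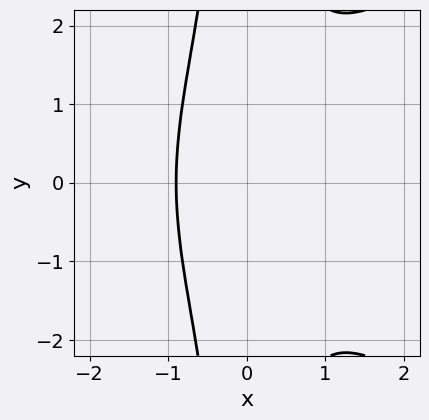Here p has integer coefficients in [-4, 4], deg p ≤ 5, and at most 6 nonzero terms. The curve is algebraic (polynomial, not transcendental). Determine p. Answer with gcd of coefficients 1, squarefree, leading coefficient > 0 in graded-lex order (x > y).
x^2*y^2 - 3*x^3 + x^2 - 3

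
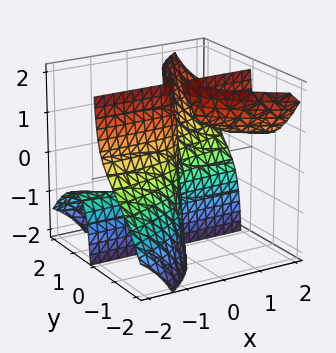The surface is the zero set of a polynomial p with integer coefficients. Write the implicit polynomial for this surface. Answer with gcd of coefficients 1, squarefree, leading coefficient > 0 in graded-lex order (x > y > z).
3*x*y*z - 2*y^3 + x

First, the picture has 3 separate pieces.
Then, degree: no degree-2 surface has this shape, so deg p = 3.
Next, from the axis intercepts and sections: the visible z-axis segment lies entirely on the surface; it meets the y-axis at y = 0 (among the integer gridlines); one x-axis crossing is at x = 0.
Finally, assembling these constraints gives the stated polynomial.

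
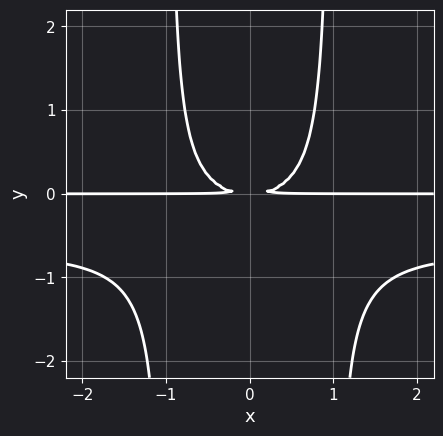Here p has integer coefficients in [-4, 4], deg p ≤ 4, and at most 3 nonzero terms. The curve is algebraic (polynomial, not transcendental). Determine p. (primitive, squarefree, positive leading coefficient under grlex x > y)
3*x^2*y^2 + 2*x^2*y - 3*y^2

(a) Degree: the shape is more complex than any degree-3 curve, so deg p = 4.
(b) Symmetries: the x ↦ −x reflection is a symmetry, so x appears only in even powers.
(c) Observable constraints: the visible x-axis segment lies entirely on the curve.
(d) The integer polynomial consistent with all of this is the stated p.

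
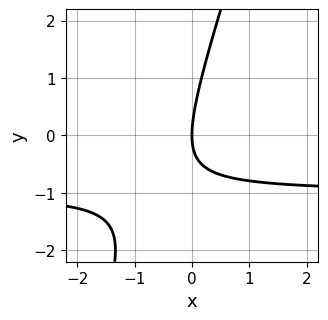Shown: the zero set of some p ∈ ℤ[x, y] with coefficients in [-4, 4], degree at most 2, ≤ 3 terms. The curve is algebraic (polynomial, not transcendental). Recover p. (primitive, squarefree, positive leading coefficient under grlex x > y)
First, the degree is 2 — the shape is more complex than any degree-1 curve.
Then, checking where it meets the axes: it crosses the x-axis at the gridline x = 0; it crosses the y-axis at the gridline y = 0.
Finally, solving for integer coefficients yields p as stated.

3*x*y - y^2 + 3*x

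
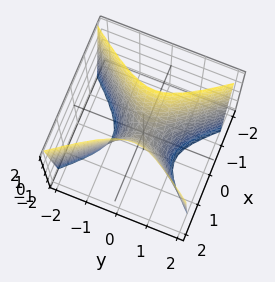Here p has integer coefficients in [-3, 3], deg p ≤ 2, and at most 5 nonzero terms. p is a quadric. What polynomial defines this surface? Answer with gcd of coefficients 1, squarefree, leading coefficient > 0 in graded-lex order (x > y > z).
3*x^2 - 2*y^2 - z

Degree: a saddle surface; a quadric, so deg p = 2.
Symmetries: the x ↦ −x reflection is a symmetry, so x appears only in even powers; mirror symmetry y ↦ −y ⇒ only even powers of y.
Reading off the gridlines: it meets the y-axis at y = 0 (among the integer gridlines); it meets the z-axis at z = 0 (among the integer gridlines); it crosses the x-axis at the gridline x = 0.
Putting this together gives p.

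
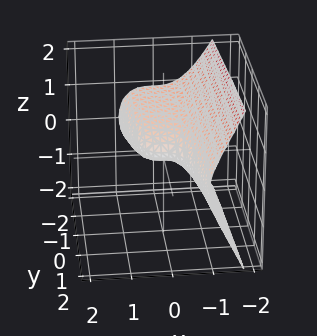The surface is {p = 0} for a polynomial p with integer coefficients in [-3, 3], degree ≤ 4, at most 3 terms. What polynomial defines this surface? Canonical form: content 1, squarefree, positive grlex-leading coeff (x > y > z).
(a) deg p = 3. No degree-2 surface has this shape.
(b) From the axis intercepts and sections: it meets the z-axis at z = 0 (among the integer gridlines); it meets the x-axis at x = 0 (among the integer gridlines).
(c) Together with the visible shape, these determine p as stated.

3*x^3 + 3*z^2 + y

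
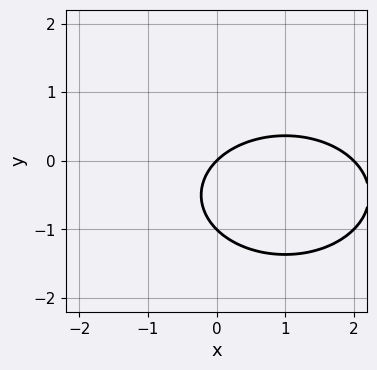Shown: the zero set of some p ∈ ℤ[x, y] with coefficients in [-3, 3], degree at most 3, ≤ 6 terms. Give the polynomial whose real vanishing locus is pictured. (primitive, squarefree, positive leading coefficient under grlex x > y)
First, degree: the shape is more complex than any degree-1 curve, so deg p = 2.
Next, from the visible intercepts: among the integer gridlines, it crosses the y-axis at y ∈ {-1, 0}; the x-axis gridline crossings are at x ∈ {0, 2}.
Finally, fitting integer coefficients to these (and the overall shape) gives p.

x^2 + 2*y^2 - 2*x + 2*y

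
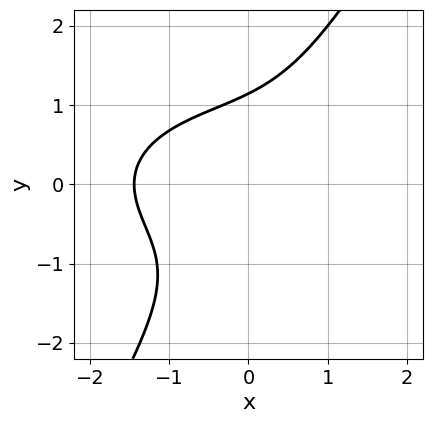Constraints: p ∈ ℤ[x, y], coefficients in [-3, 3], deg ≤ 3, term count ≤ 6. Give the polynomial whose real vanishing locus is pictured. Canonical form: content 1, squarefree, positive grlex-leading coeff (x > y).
1. deg p = 3. A generic line meets the curve in up to 3 points.
2. Putting this together gives p.

x^3 + 3*x*y^2 - 2*y^3 + 3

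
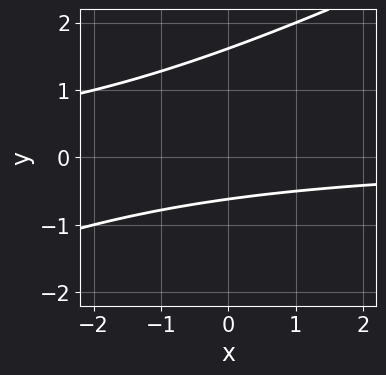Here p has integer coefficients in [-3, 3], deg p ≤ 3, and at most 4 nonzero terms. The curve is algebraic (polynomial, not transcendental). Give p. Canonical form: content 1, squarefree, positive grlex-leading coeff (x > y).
x*y - 2*y^2 + 2*y + 2

(a) Degree: no degree-1 curve has this shape, so deg p = 2.
(b) Checking where it meets the axes: it misses every integer gridline on the x-axis.
(c) Matching integer coefficients to the picture gives p.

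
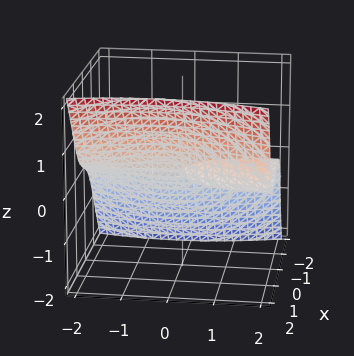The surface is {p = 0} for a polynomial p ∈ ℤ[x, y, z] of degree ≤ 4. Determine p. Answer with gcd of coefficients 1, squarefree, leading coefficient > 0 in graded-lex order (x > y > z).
2*x^3 + 3*x*z^2 - y^2*z - 3*z^3 - x*y

(a) Degree: a generic line meets the surface in up to 3 points, so deg p = 3.
(b) Checking where it meets the axes: it meets the z-axis at z = 0 (among the integer gridlines); it meets the x-axis at x = 0 (among the integer gridlines); every point of the y-axis in the box is on the surface.
(c) Matching integer coefficients to the picture gives p.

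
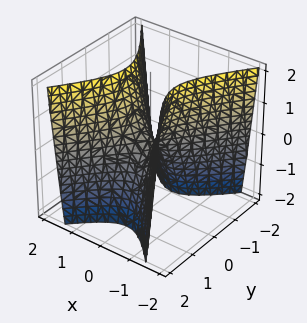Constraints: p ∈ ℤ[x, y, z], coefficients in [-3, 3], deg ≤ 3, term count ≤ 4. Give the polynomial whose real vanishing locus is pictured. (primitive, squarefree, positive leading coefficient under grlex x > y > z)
3*x^2 - 2*y^2 - z

Degree: a saddle surface; a quadric, so deg p = 2.
Symmetries: the y ↦ −y reflection is a symmetry, so y appears only in even powers; it's symmetric under x → −x, forcing even powers of x.
From the visible intercepts: one x-axis crossing is at x = 0; one y-axis crossing is at y = 0; it crosses the z-axis at the gridline z = 0.
Assembling these constraints gives the stated polynomial.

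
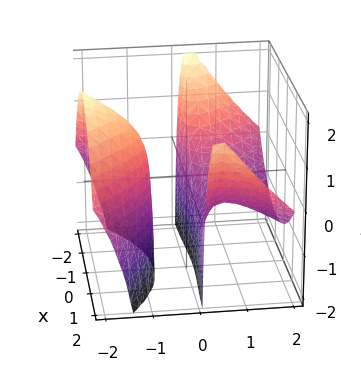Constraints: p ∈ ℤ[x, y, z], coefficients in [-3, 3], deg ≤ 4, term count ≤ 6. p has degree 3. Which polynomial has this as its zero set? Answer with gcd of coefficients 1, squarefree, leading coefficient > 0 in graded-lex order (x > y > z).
2*x^2*y - 2*y^3 - 3*y^2*z - 2*y*z - 1

First, the picture has 2 separate pieces. They look like related sheets of one shape, so recover p as a whole.
Next, the degree is 3 — no degree-2 surface has this shape.
Next, from the axis intercepts and sections: no z-intercept at any integer in the box; the surface avoids every integer x-axis point in the box.
Finally, solving for integer coefficients yields p as stated.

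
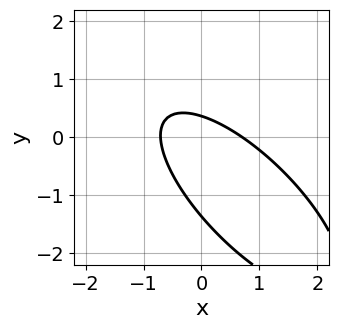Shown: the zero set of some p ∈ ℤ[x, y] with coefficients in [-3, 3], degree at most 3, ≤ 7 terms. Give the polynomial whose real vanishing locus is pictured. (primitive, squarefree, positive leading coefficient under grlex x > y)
2*x^2 + 3*x*y + 2*y^2 + 2*y - 1

(a) The degree is 2 — no degree-1 curve has this shape.
(b) Solving for integer coefficients yields p as stated.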